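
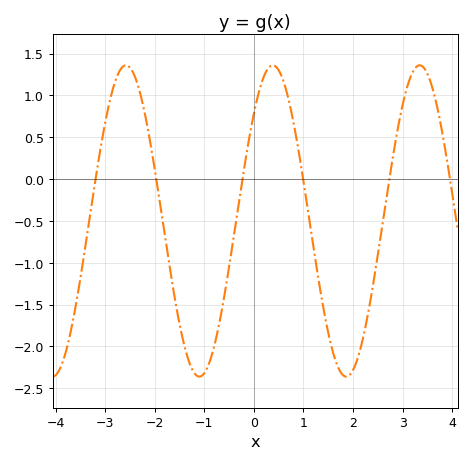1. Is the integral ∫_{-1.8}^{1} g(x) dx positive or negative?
negative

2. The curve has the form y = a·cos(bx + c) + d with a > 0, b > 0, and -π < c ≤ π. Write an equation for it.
y = 1.86cos(2.12x - 0.81) - 0.5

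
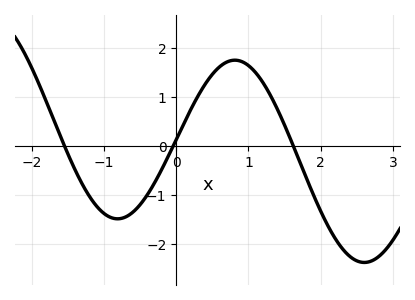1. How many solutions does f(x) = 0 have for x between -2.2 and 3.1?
3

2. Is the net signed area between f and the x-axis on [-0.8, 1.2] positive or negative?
positive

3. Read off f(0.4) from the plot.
1.25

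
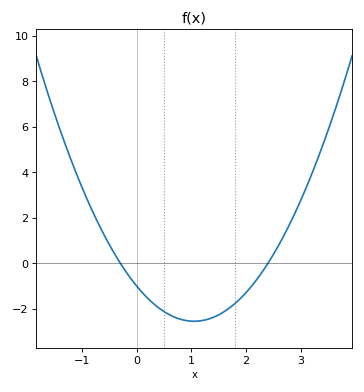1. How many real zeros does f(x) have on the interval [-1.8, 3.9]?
2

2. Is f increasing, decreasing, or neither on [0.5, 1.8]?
neither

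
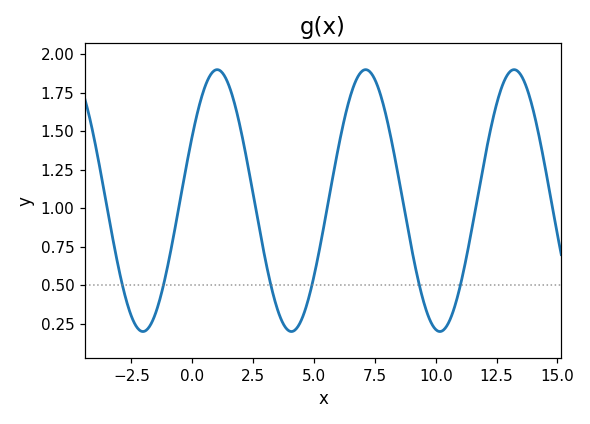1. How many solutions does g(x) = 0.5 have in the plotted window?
6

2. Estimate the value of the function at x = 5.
0.56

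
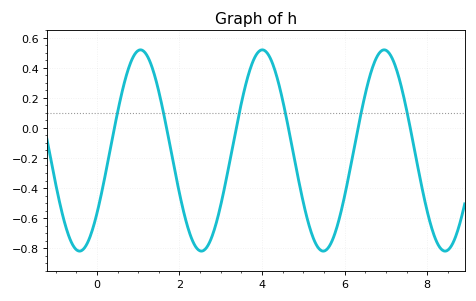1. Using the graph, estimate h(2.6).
-0.813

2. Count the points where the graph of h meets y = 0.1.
6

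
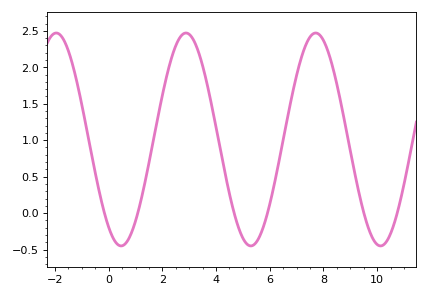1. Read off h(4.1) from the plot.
1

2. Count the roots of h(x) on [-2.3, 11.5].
6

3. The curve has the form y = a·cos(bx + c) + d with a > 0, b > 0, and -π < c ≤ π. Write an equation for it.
y = 1.46cos(1.3x + 2.5) + 1.01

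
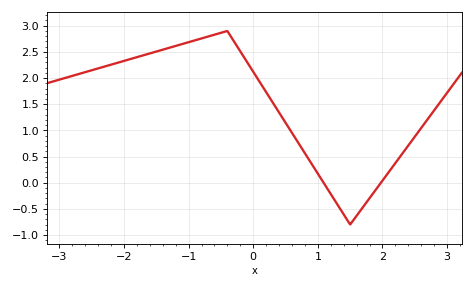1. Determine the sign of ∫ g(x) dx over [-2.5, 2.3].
positive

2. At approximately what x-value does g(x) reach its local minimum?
1.5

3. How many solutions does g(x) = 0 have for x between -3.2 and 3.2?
2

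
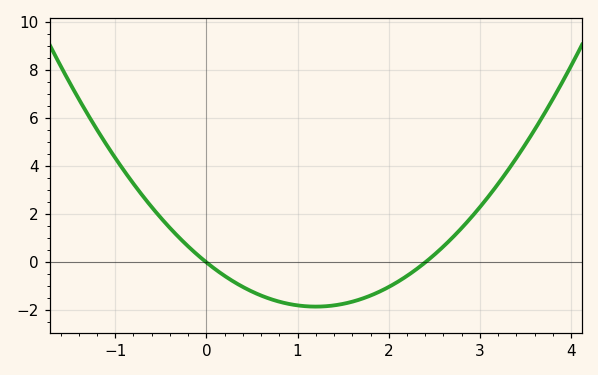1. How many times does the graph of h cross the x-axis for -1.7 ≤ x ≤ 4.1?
2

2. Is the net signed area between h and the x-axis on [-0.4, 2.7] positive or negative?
negative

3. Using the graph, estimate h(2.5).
0.32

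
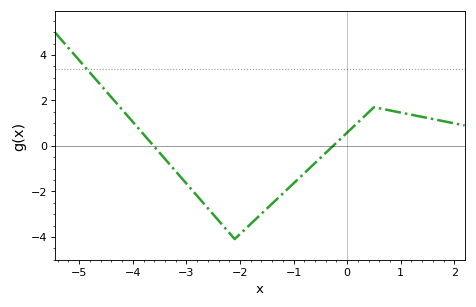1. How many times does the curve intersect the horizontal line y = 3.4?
1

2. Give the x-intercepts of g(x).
-3.61, -0.262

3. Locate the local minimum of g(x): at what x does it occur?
-2.1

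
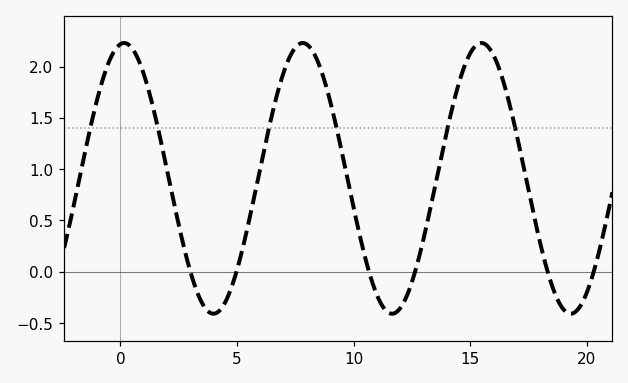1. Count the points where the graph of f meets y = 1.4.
6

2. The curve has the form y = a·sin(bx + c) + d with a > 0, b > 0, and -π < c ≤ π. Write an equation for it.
y = 1.32sin(0.82x + 1.4) + 0.91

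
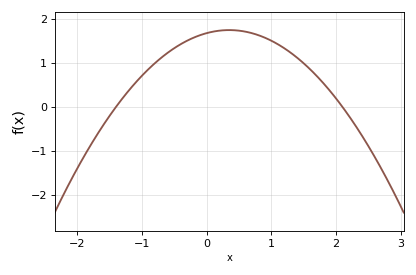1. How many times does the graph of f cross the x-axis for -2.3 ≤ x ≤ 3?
2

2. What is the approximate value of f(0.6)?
1.71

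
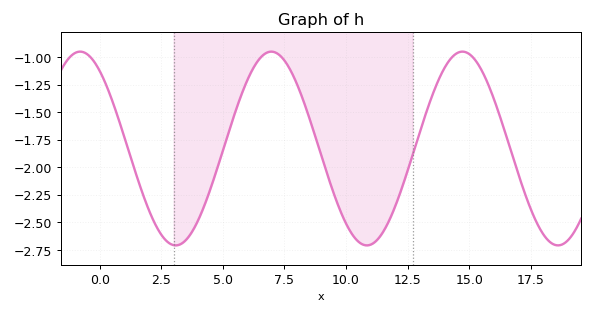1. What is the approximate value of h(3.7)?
-2.6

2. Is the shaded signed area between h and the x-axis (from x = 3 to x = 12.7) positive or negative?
negative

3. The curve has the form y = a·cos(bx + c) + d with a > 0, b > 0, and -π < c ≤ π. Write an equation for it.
y = 0.88cos(0.81x + 0.642) - 1.83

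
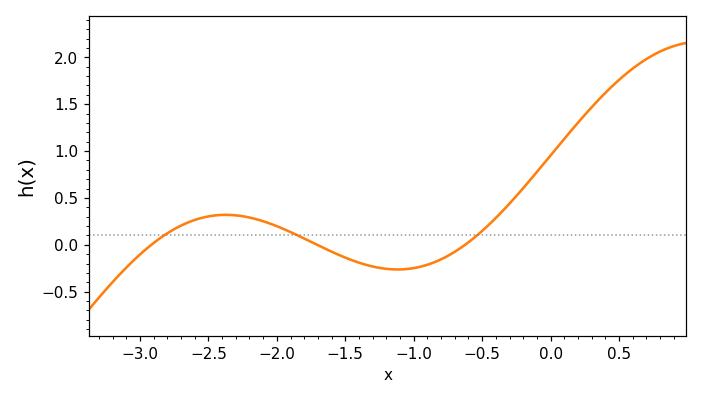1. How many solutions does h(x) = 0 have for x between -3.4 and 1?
3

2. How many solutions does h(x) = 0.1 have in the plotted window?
3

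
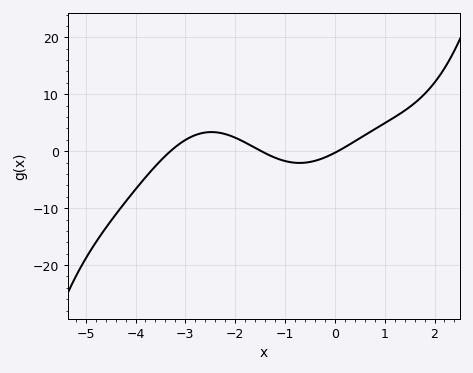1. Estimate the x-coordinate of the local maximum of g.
-2.4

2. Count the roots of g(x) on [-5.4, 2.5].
3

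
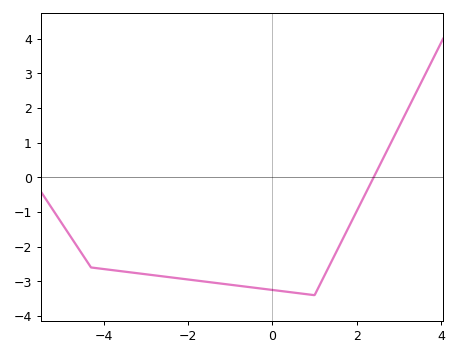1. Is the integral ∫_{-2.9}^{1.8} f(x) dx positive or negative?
negative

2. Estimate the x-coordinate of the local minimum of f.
0.997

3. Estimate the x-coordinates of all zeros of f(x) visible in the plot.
2.4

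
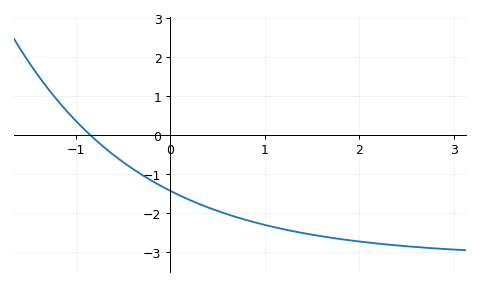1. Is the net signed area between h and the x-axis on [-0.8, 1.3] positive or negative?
negative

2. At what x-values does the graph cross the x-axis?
-0.8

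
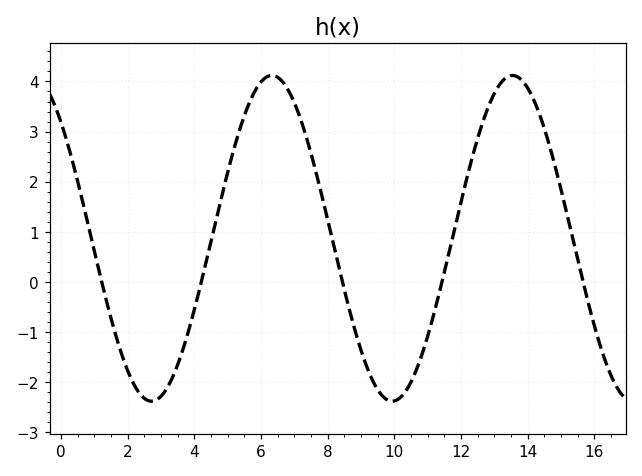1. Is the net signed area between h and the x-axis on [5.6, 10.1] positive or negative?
positive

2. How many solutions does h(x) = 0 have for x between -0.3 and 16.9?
5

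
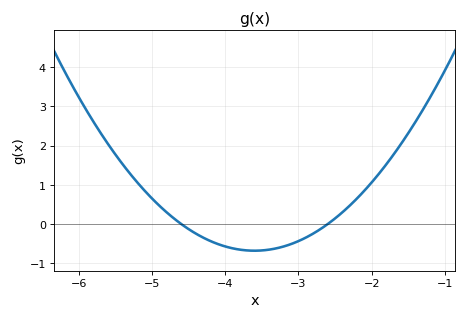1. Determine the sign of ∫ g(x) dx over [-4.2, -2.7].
negative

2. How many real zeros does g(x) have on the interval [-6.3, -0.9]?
2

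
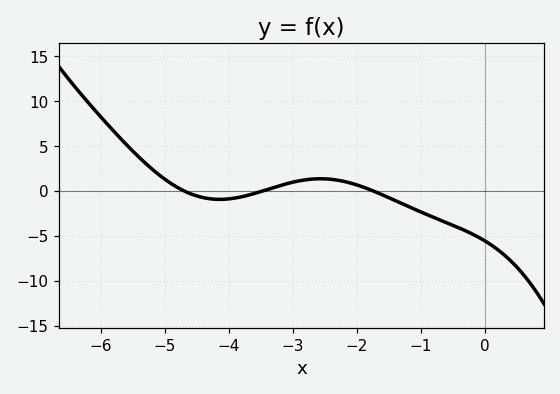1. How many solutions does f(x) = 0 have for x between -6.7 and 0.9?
3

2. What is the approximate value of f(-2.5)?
1.5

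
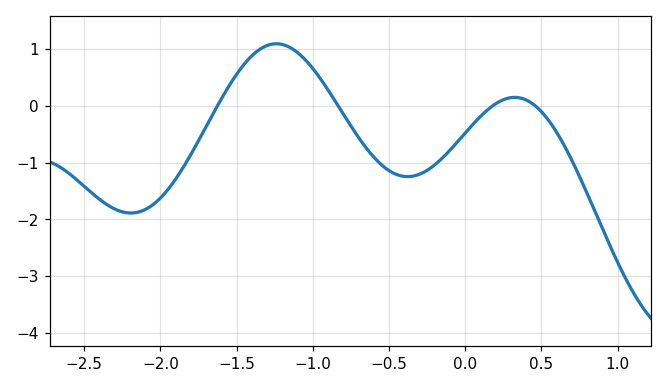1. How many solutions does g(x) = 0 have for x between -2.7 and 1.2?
4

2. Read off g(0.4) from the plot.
0.1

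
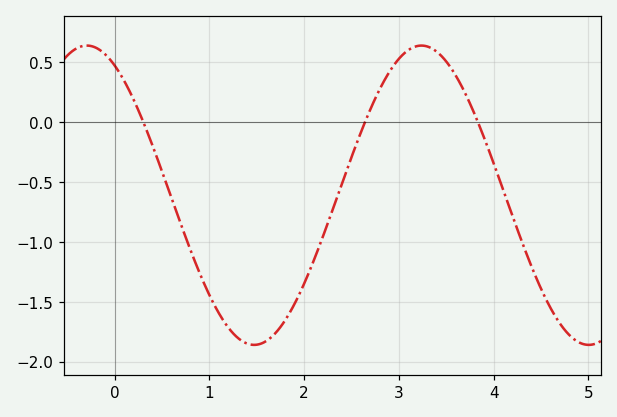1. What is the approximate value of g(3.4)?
0.589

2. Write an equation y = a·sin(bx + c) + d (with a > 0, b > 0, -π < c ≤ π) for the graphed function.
y = 1.25sin(1.78x + 2.09) - 0.61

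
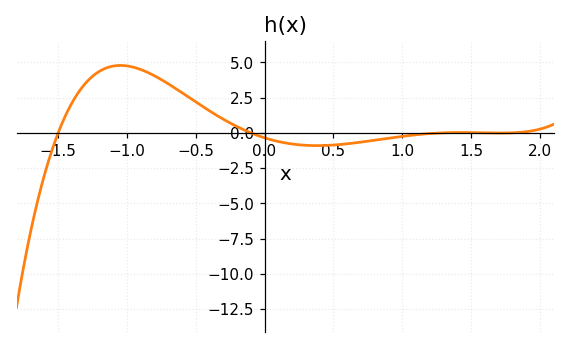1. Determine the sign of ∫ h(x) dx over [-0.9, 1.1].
positive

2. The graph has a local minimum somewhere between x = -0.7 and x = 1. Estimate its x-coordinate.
0.4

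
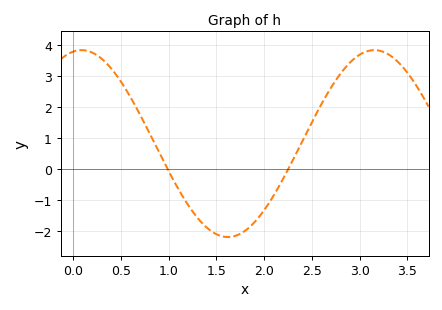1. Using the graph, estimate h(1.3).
-1.56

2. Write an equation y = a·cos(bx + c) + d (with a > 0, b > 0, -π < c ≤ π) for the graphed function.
y = 3.02cos(2.05x - 0.18) + 0.83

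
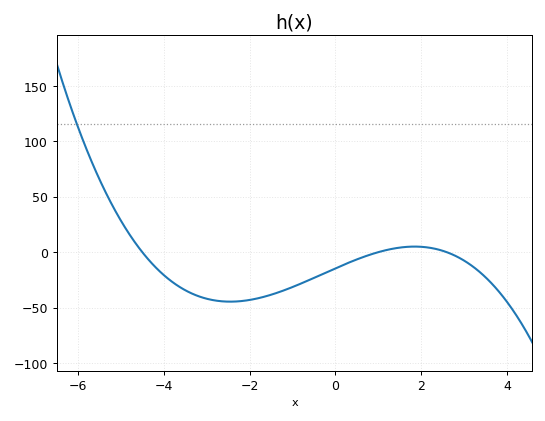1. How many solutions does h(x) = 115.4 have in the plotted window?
1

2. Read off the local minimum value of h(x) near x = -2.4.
-44.6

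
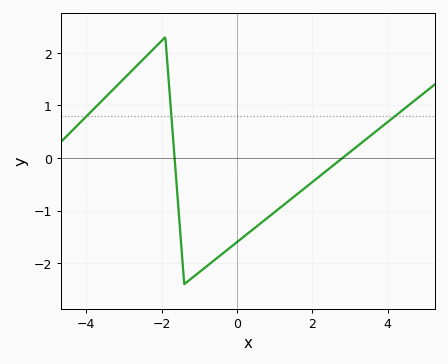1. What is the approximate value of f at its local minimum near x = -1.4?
-2.4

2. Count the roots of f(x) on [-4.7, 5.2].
2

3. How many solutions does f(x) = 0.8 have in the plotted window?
3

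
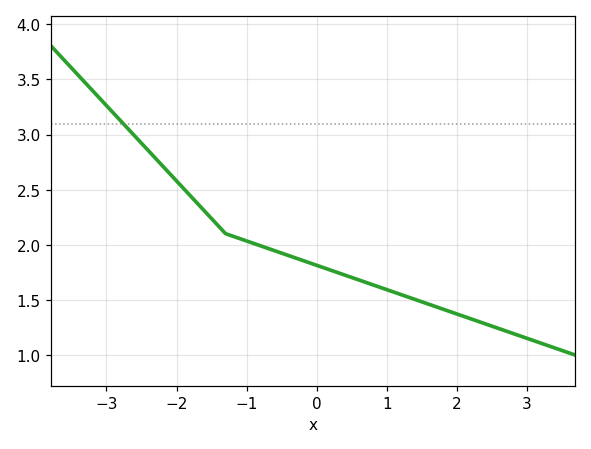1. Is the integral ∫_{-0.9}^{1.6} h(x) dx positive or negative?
positive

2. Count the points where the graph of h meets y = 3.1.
1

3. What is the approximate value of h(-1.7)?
2.35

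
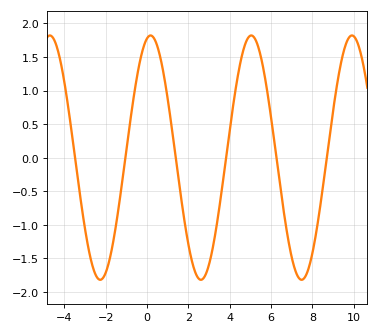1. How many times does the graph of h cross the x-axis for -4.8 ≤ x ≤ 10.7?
6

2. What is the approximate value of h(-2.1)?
-1.78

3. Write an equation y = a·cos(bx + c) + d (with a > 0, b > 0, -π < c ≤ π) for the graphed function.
y = 1.82cos(1.29x - 0.22) + 0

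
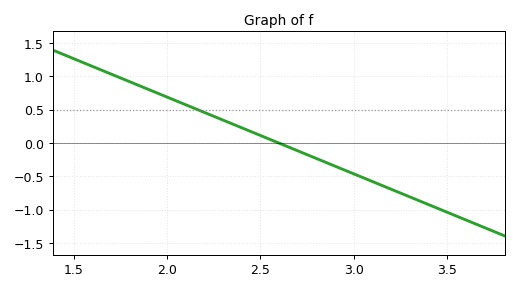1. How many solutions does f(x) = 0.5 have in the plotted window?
1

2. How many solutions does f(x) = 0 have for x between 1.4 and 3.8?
1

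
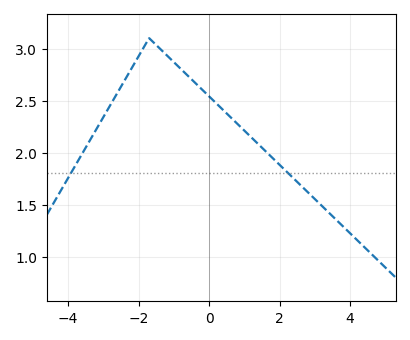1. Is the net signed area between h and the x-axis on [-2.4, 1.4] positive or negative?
positive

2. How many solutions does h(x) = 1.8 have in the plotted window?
2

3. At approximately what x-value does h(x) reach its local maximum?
-1.8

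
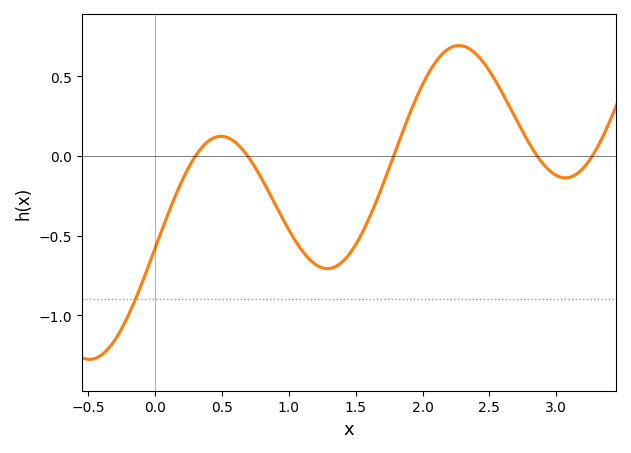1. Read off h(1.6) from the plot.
-0.4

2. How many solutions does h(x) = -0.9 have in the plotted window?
1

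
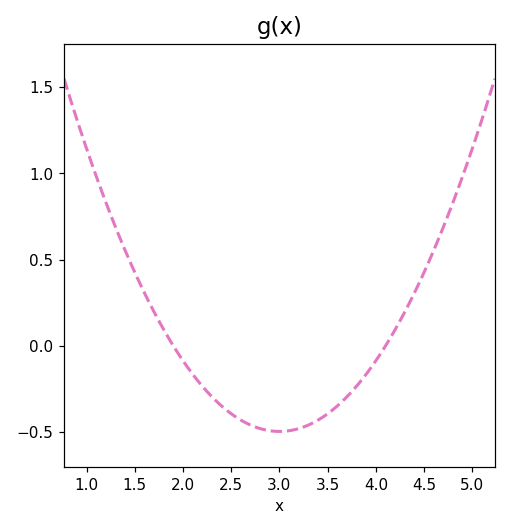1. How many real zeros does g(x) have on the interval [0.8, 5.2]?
2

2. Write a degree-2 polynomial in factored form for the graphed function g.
y = 0.41(x - 1.9)(x - 4.1)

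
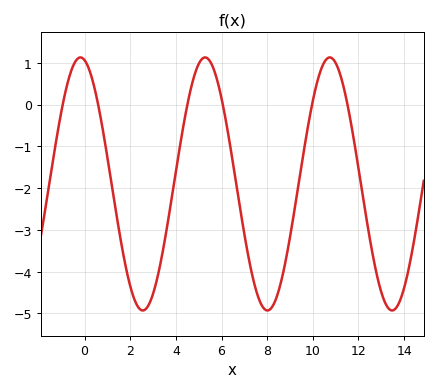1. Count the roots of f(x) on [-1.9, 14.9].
6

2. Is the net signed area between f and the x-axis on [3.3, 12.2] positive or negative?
negative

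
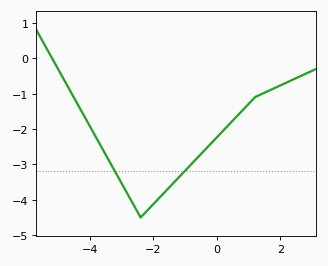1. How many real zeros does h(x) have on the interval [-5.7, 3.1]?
1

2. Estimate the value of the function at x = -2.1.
-4.2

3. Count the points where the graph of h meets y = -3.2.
2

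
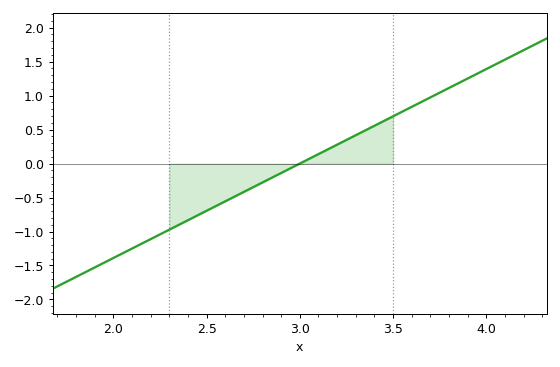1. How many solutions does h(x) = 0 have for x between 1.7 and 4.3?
1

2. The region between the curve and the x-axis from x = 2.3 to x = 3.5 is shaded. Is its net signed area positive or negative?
negative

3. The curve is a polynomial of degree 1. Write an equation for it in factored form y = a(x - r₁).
y = 1.39(x - 3)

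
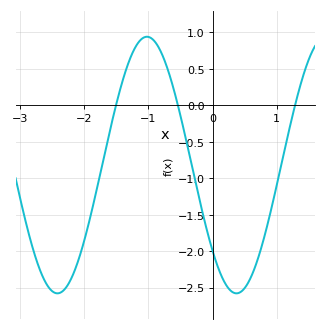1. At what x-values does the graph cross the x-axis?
-1.51, -0.54, 1.29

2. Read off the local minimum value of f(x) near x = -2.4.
-2.58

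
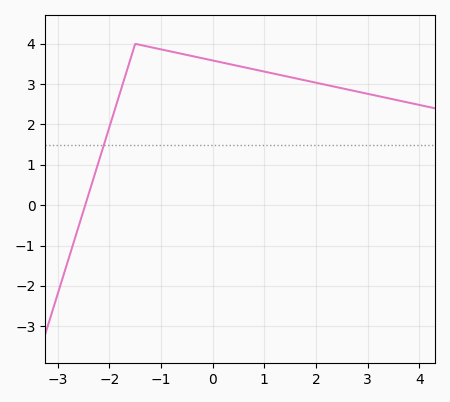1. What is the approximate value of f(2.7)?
2.8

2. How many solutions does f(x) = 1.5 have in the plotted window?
1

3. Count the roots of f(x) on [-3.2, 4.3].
1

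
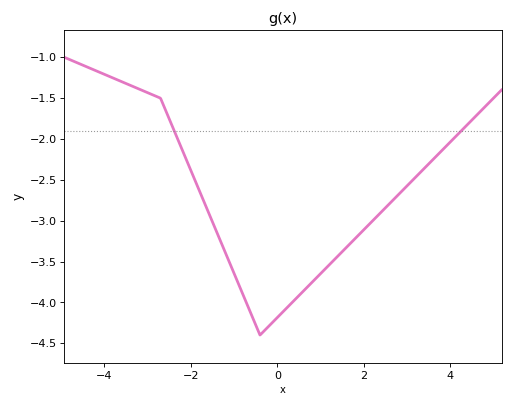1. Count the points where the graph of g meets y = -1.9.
2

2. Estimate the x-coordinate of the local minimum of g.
-0.4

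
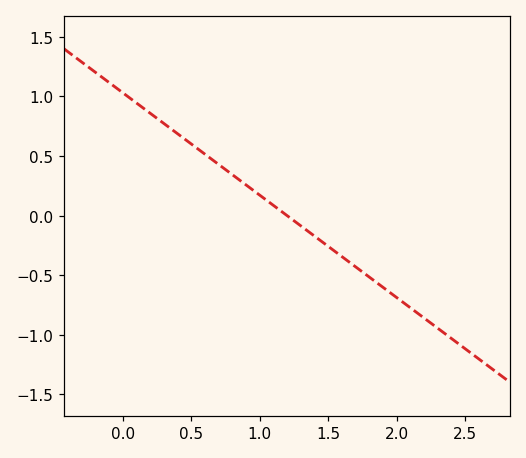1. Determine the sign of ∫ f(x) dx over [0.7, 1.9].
negative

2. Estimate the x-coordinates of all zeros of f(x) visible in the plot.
1.2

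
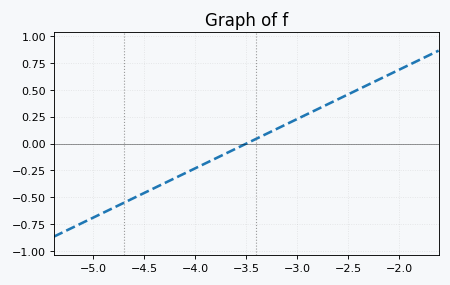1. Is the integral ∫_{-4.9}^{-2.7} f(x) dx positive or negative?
negative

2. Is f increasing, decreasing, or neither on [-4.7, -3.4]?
increasing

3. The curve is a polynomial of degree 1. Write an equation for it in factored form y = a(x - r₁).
y = 0.46(x + 3.5)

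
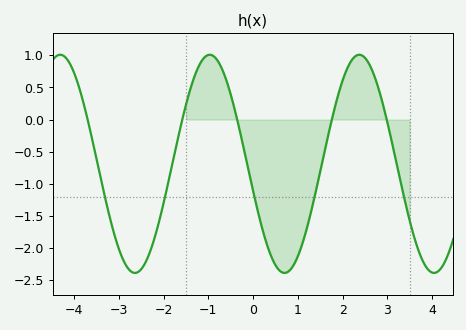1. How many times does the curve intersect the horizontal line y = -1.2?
5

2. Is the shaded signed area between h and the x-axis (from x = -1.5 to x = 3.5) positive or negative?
negative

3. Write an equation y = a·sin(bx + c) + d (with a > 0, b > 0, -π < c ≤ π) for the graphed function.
y = 1.7sin(1.9x - 2.9) - 0.69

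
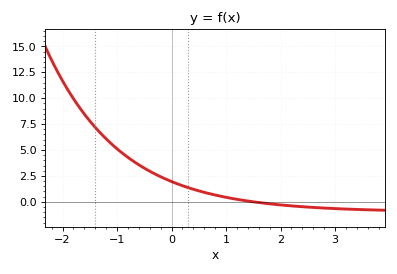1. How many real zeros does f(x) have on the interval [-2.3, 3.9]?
1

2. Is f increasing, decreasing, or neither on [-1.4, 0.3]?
decreasing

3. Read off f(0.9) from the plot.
0.544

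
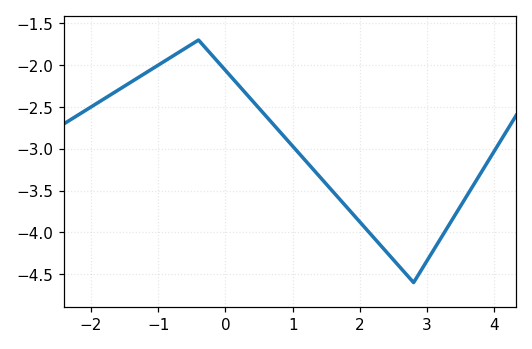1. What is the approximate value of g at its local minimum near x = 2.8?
-4.6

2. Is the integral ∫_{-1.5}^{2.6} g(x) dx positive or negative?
negative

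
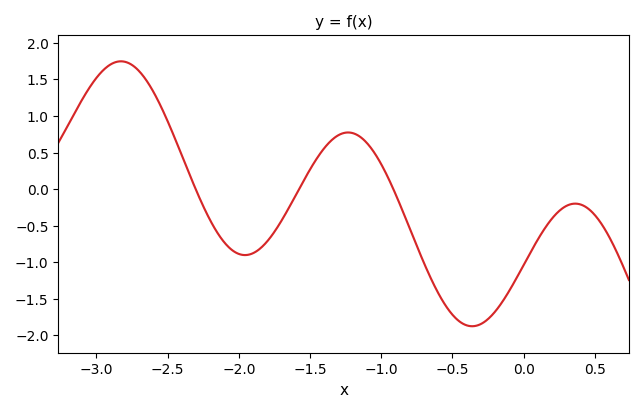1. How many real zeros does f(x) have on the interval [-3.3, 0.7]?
3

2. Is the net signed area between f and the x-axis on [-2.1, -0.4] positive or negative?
negative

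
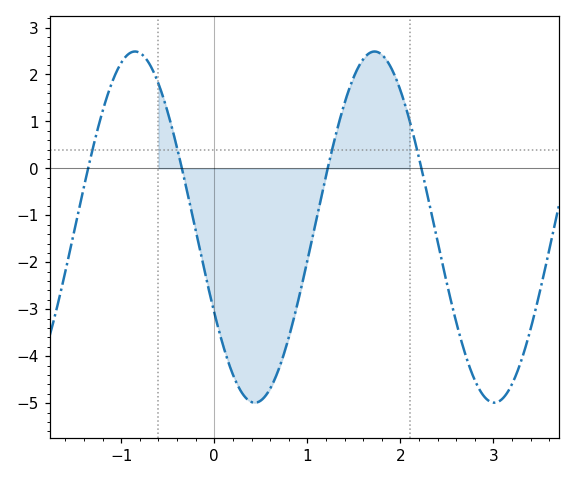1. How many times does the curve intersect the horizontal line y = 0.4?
4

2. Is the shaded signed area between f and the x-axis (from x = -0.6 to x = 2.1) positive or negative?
negative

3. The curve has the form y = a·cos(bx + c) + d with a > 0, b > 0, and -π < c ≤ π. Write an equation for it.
y = 3.74cos(2.44x + 2.08) - 1.25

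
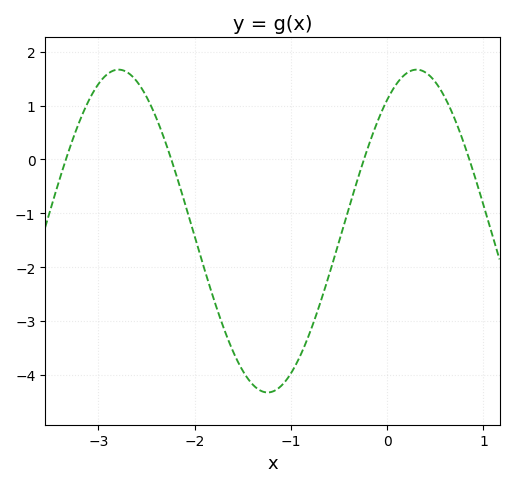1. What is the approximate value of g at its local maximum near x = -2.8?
1.7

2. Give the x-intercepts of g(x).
-3.3, -2.2, -0.2, 0.9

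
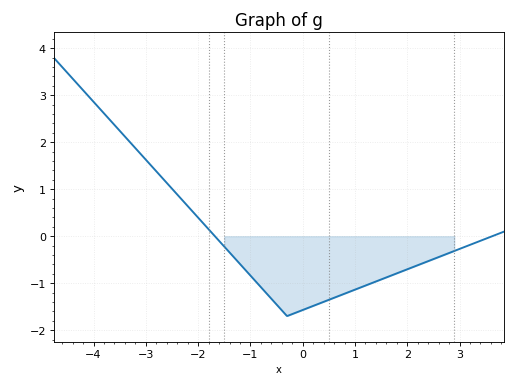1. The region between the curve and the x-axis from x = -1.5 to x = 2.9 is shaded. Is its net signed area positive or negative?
negative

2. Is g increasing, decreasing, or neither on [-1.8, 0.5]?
neither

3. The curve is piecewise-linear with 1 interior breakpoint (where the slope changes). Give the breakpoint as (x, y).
(-0.3, -1.7)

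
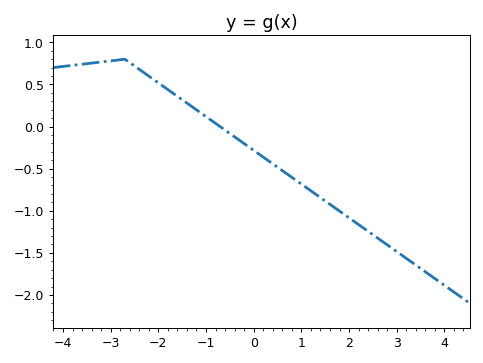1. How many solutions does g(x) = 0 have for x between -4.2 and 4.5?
1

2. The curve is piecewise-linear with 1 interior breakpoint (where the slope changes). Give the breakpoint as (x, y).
(-2.7, 0.8)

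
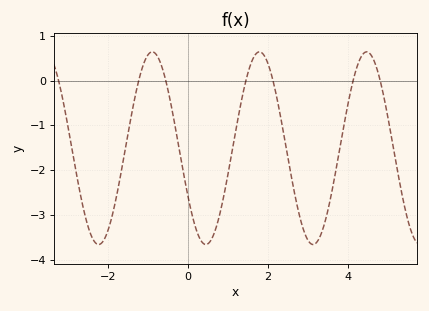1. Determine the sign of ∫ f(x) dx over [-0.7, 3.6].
negative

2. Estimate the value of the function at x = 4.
-0.488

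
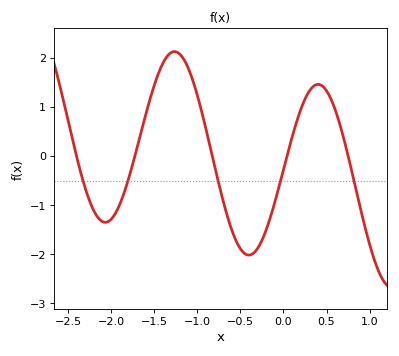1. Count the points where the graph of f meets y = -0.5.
5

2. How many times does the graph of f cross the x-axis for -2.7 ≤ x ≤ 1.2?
5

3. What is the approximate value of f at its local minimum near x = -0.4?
-2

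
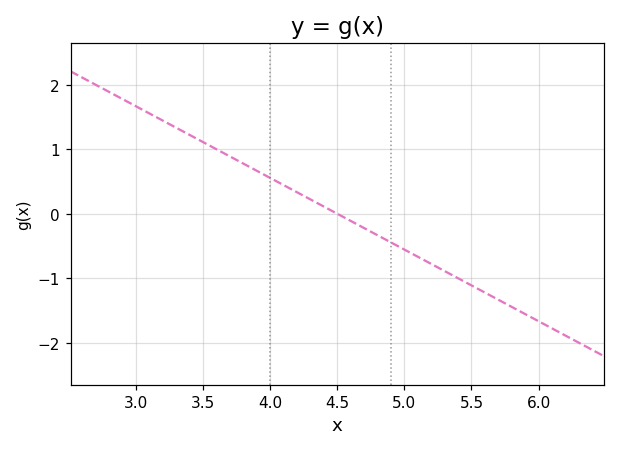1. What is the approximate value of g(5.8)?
-1.4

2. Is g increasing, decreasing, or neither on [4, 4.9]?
decreasing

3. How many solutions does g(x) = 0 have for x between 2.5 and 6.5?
1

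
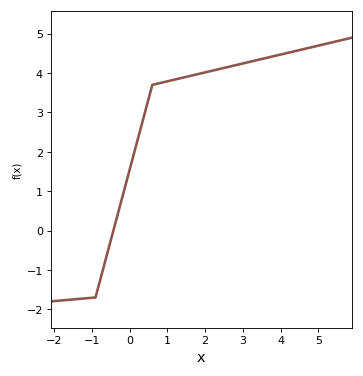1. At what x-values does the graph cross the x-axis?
-0.4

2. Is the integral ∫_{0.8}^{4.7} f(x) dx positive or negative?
positive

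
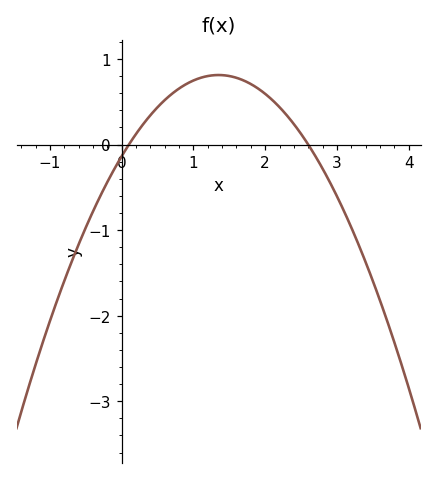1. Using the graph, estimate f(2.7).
-0.1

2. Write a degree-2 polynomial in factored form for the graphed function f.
y = -0.52(x - 0.1)(x - 2.6)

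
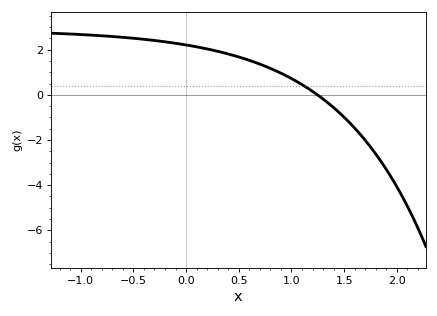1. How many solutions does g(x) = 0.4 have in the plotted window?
1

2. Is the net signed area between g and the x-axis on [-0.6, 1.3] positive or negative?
positive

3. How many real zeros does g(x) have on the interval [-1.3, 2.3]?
1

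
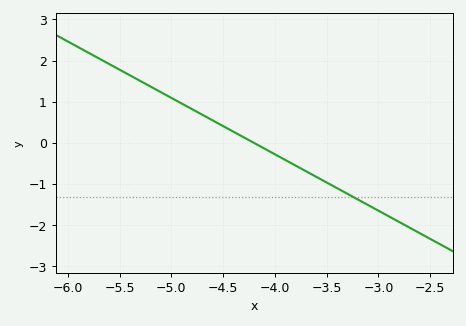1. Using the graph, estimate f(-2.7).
-2.1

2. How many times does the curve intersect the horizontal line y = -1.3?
1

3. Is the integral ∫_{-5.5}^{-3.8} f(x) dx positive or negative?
positive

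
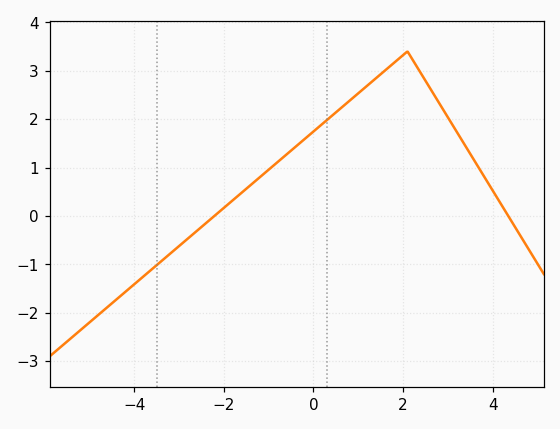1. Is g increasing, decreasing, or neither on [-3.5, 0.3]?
increasing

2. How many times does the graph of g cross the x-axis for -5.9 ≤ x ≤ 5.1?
2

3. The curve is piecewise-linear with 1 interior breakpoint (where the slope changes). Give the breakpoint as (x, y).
(2.1, 3.4)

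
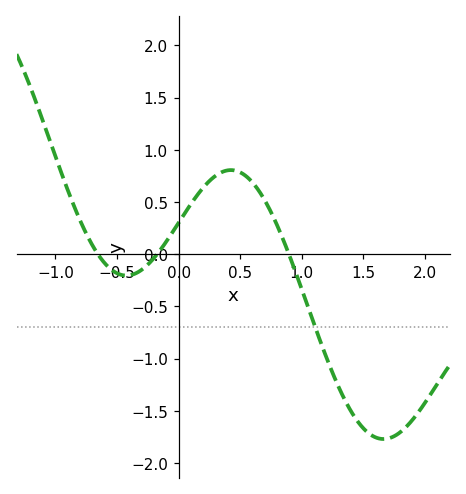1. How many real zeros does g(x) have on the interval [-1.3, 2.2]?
3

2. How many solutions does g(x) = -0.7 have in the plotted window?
1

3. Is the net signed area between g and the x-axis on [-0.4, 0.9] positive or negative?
positive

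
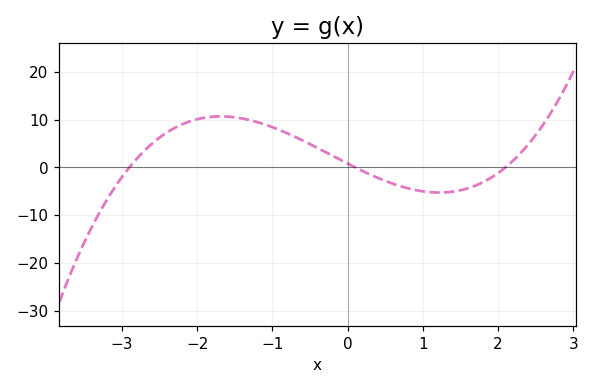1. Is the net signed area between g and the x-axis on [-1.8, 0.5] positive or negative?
positive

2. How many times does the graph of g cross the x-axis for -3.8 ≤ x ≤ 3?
3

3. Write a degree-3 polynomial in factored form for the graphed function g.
y = 1.3(x + 2.9)(x - 0.1)(x - 2.1)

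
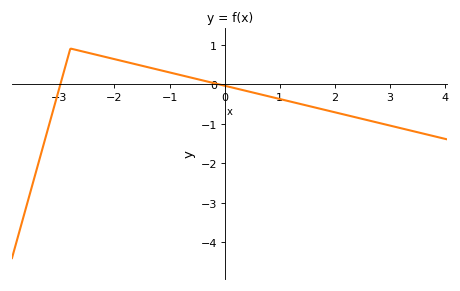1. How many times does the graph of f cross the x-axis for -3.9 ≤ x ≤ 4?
2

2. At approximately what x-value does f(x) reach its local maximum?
-2.8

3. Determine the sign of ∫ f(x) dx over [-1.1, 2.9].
negative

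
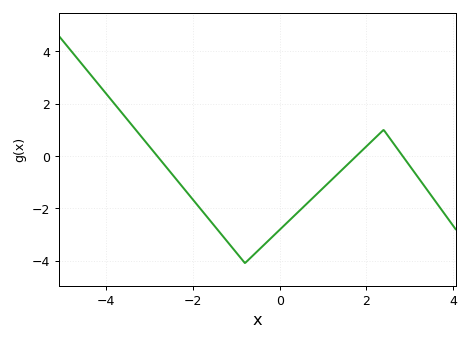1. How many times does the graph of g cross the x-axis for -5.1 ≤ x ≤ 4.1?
3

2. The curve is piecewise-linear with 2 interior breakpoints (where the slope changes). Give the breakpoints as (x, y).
(-0.8, -4.1); (2.4, 1)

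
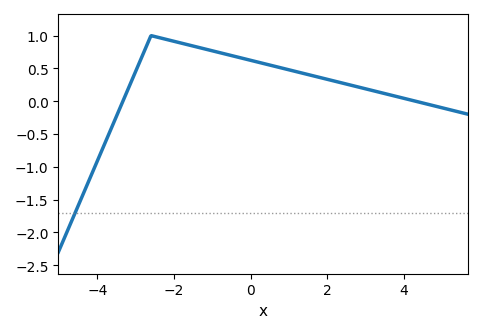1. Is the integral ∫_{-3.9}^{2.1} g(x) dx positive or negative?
positive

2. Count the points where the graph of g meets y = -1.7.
1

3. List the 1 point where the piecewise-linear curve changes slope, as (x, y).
(-2.6, 1)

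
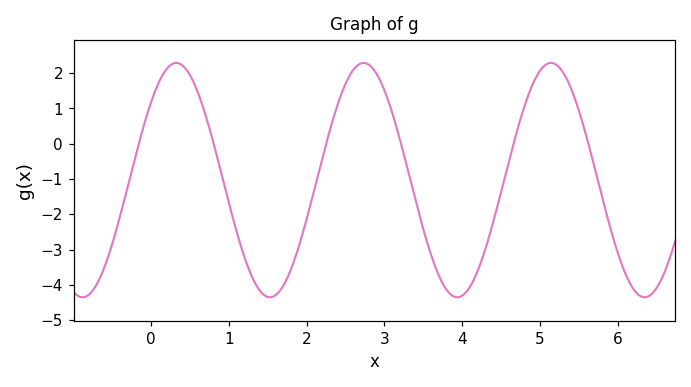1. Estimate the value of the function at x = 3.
1.52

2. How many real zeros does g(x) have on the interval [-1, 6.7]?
6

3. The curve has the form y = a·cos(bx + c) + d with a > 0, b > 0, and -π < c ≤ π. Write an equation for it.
y = 3.32cos(2.61x - 0.852) - 1.03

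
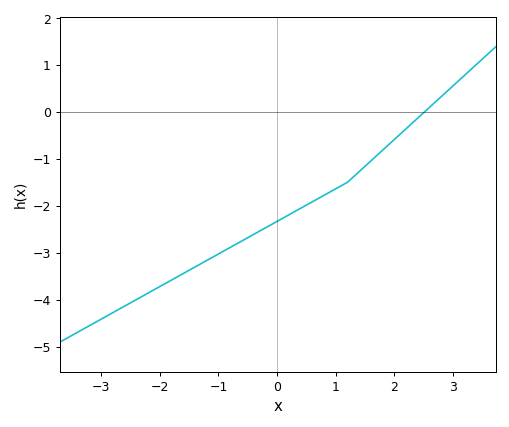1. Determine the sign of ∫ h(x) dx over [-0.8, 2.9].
negative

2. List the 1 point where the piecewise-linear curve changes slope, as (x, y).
(1.2, -1.5)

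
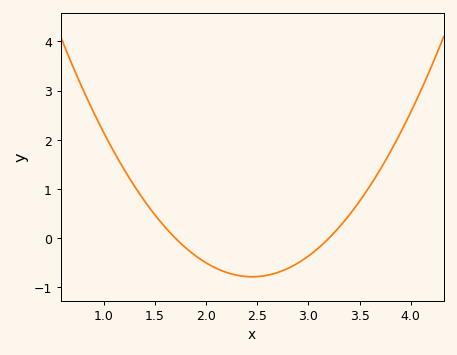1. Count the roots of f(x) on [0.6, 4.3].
2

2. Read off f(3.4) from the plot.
0.473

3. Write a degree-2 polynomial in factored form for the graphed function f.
y = 1.39(x - 1.7)(x - 3.2)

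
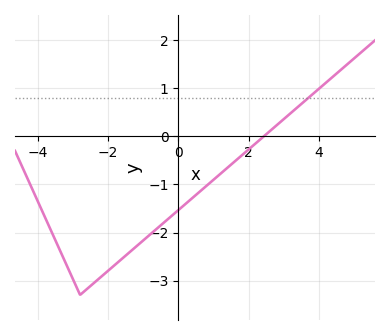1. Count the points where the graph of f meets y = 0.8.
1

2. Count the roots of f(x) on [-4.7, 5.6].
1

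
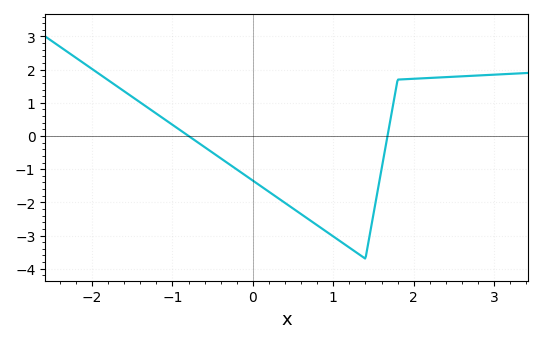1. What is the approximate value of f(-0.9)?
0.17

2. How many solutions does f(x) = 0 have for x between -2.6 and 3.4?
2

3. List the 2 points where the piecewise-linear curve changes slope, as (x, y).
(1.4, -3.7); (1.8, 1.7)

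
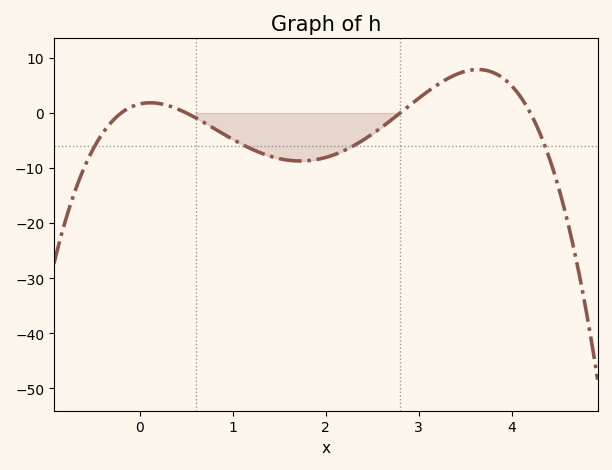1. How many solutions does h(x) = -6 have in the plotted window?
4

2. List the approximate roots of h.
-0.2, 0.5, 2.8, 4.2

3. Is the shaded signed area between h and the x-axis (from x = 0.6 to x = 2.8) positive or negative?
negative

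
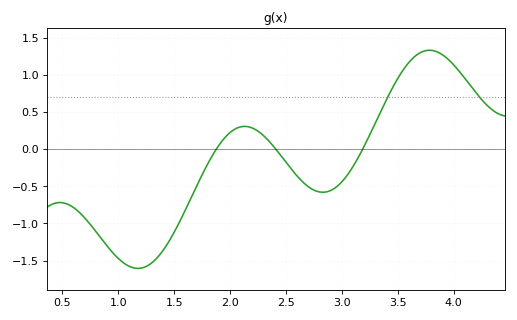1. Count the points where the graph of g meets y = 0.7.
2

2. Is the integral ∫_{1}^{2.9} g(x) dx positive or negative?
negative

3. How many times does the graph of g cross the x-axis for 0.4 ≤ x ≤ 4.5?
3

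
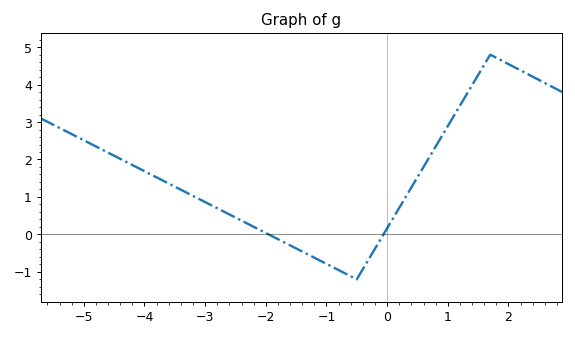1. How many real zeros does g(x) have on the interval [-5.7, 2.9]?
2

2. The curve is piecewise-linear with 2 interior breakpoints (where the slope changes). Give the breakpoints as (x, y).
(-0.5, -1.2); (1.7, 4.8)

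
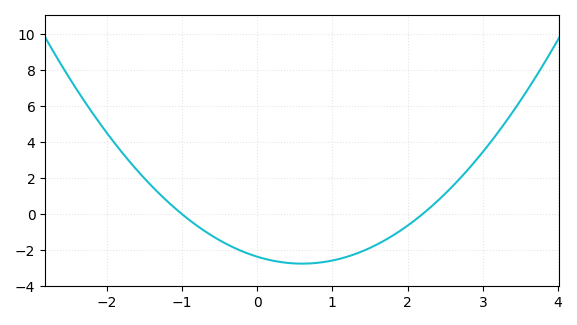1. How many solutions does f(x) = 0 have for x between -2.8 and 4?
2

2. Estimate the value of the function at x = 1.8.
-1.21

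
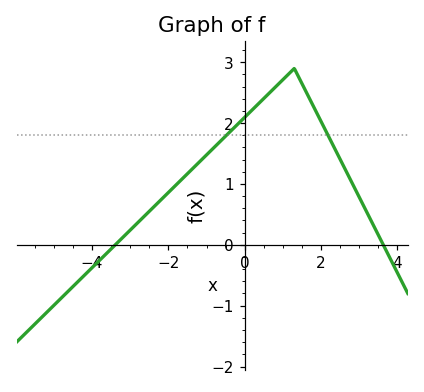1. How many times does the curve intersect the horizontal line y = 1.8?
2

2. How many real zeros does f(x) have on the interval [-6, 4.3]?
2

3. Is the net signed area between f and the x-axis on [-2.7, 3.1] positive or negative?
positive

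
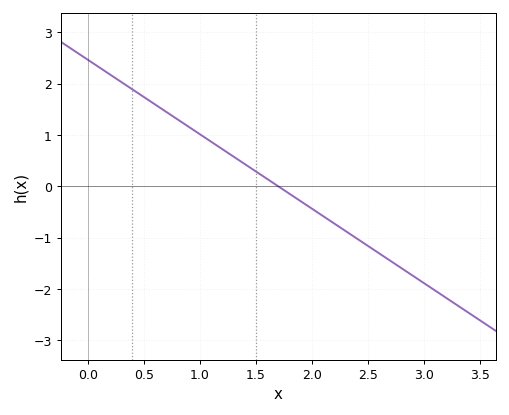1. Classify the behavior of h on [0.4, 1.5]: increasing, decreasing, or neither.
decreasing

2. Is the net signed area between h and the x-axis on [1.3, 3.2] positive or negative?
negative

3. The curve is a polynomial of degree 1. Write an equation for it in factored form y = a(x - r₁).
y = -1.45(x - 1.7)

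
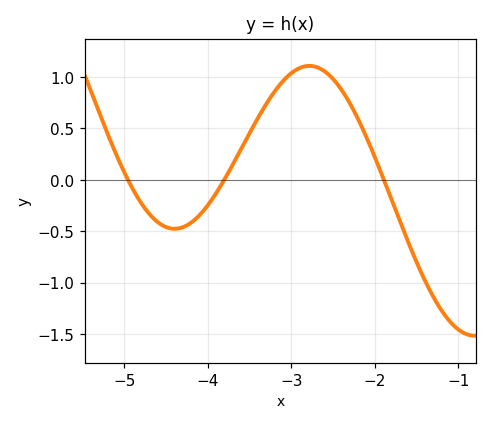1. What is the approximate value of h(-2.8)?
1.1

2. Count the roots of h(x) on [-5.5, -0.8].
3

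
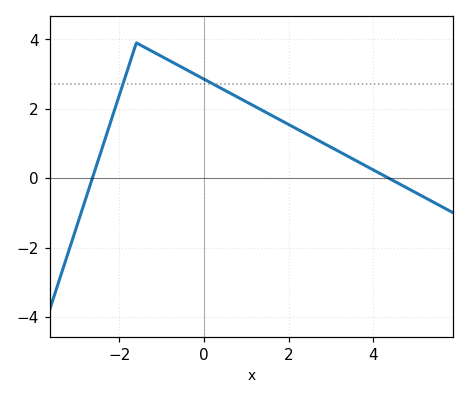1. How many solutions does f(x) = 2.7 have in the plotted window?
2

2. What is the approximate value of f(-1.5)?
3.8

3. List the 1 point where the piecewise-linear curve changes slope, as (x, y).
(-1.6, 3.9)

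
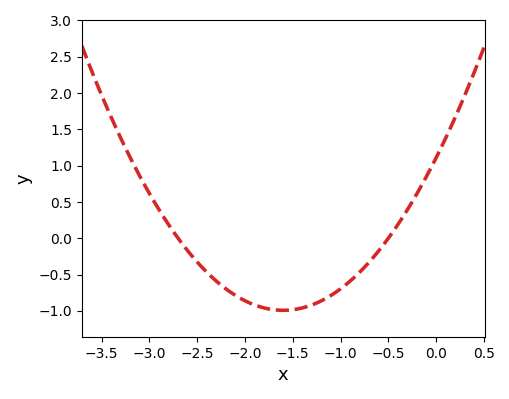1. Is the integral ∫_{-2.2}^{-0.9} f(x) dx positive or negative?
negative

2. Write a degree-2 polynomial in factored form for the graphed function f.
y = 0.82(x + 2.7)(x + 0.5)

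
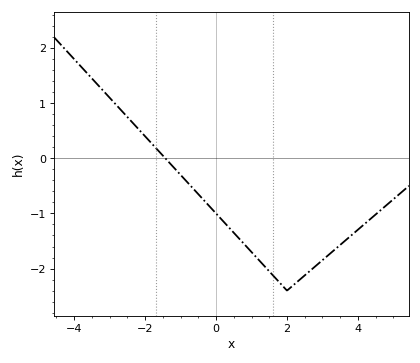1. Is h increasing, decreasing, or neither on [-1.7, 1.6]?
decreasing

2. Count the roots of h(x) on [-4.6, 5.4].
1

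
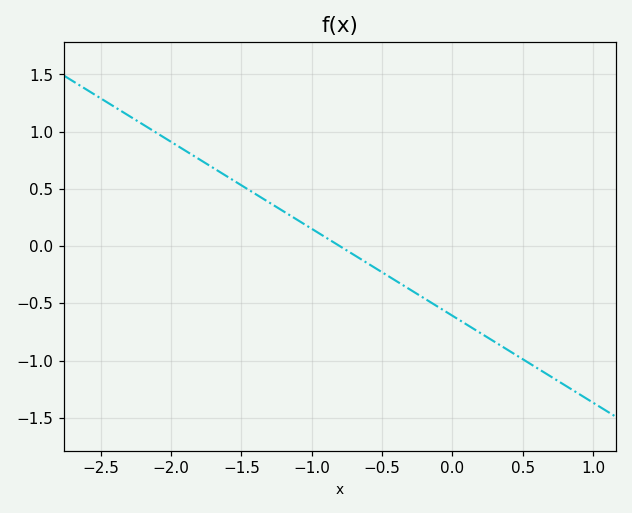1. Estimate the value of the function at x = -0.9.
0.1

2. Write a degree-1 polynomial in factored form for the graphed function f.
y = -0.76(x + 0.8)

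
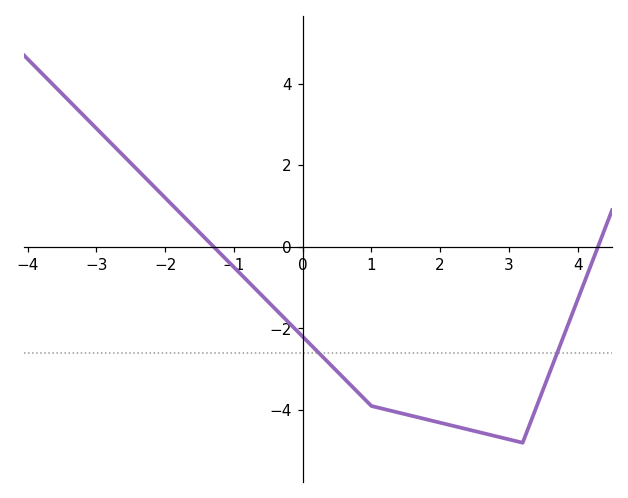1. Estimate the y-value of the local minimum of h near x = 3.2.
-4.8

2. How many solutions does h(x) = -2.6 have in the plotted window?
2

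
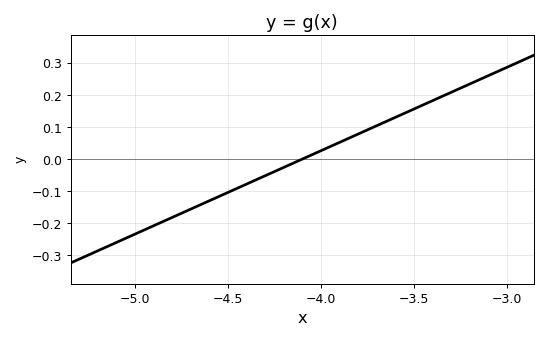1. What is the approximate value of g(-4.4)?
-0.078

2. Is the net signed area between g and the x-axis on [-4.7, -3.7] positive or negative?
negative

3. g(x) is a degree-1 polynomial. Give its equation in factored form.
y = 0.26(x + 4.1)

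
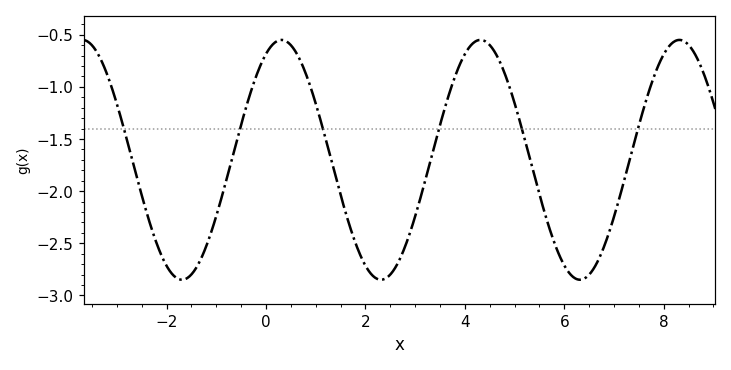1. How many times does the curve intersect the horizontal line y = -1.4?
6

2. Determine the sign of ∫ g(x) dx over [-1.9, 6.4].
negative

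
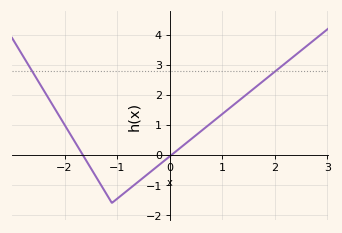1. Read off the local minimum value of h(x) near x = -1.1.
-1.6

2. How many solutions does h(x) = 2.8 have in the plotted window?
2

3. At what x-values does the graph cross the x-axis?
-1.65, 0.034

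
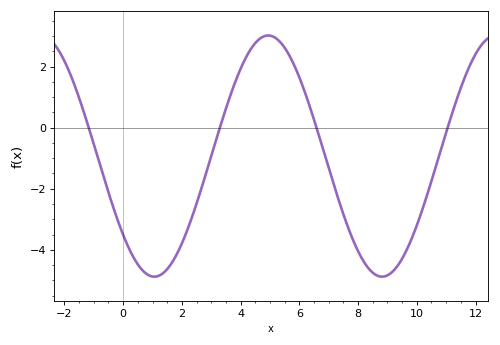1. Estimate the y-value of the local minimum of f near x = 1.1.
-4.8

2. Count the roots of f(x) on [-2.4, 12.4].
4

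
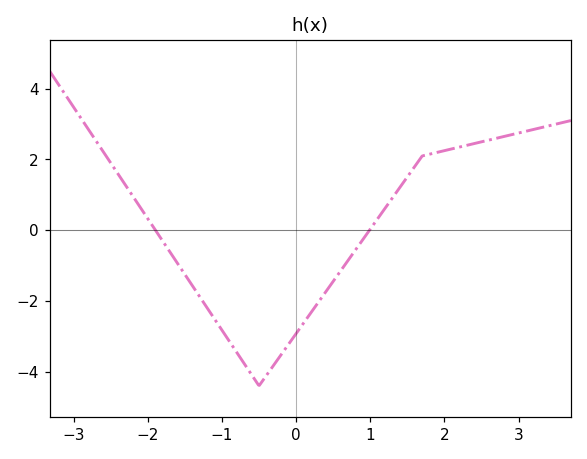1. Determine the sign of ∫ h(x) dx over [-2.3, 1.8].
negative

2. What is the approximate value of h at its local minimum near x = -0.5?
-4.4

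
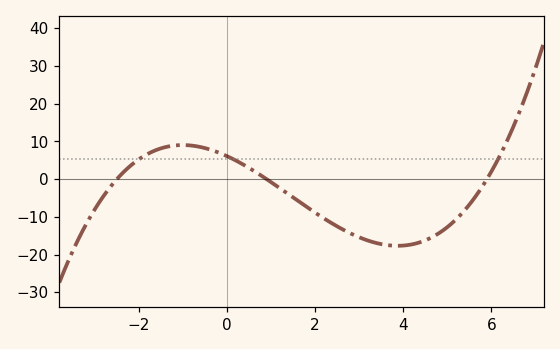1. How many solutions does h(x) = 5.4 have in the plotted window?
3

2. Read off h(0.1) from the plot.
6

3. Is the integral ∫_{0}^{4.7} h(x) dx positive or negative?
negative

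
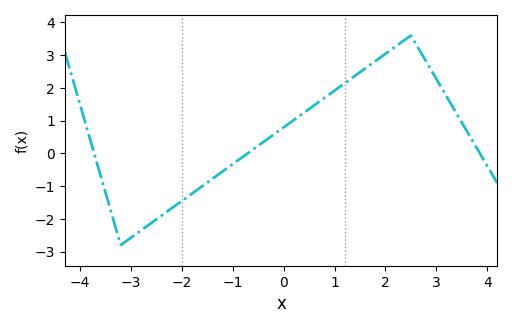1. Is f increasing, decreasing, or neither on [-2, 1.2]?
increasing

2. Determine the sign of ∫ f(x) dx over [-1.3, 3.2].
positive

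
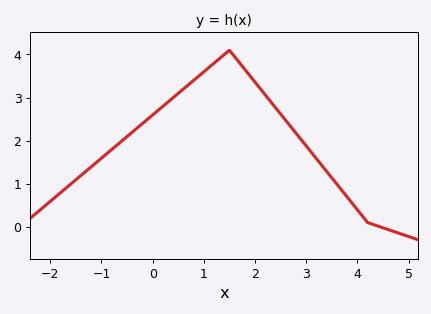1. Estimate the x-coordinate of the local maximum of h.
1.6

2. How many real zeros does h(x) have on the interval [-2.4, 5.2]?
1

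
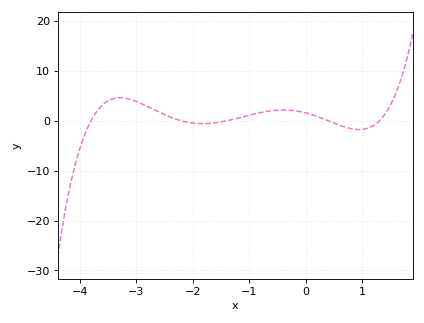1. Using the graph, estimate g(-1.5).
0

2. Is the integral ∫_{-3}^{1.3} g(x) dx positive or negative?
positive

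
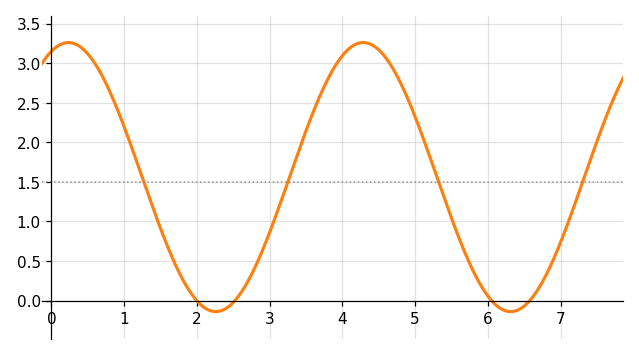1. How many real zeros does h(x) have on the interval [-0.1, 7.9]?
4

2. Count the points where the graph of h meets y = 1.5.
4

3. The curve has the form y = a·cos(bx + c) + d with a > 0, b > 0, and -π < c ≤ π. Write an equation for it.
y = 1.7cos(1.55x - 0.362) + 1.56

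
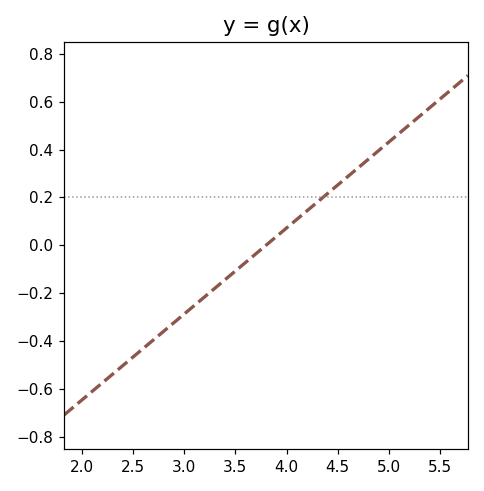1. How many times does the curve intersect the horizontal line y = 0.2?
1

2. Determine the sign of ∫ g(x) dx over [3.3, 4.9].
positive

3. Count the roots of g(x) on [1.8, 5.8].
1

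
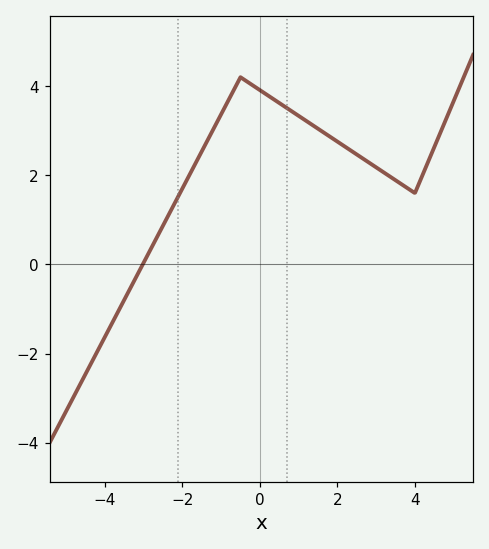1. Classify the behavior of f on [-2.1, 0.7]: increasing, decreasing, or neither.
neither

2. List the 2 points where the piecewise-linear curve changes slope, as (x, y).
(-0.5, 4.2); (4, 1.6)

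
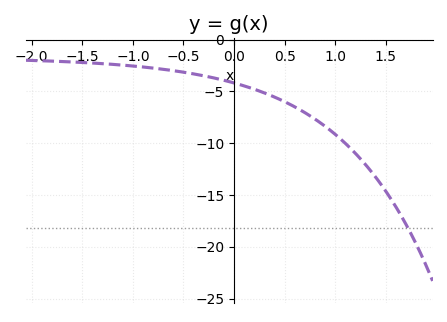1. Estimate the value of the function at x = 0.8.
-7.5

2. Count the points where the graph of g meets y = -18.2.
1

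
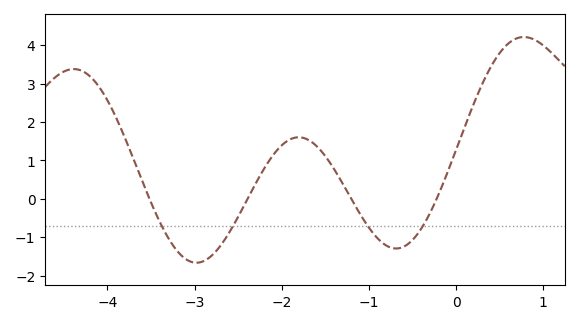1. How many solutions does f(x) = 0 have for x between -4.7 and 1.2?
4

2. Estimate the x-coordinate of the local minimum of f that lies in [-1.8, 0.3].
-0.687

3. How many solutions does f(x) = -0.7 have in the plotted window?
4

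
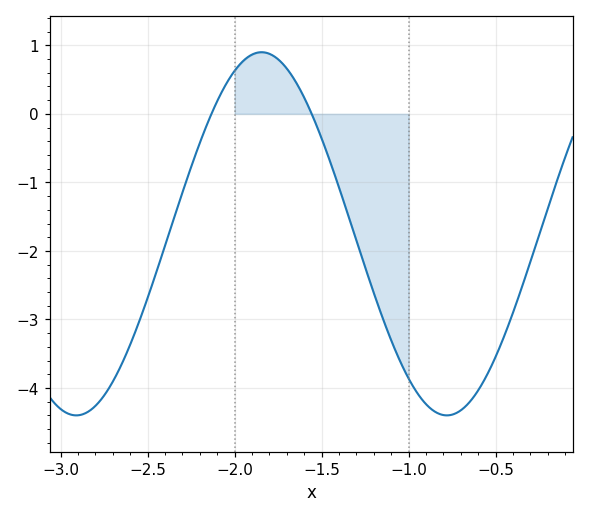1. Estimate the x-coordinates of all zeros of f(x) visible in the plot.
-2.15, -1.55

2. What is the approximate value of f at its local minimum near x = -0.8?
-4.4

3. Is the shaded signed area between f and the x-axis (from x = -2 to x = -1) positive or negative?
negative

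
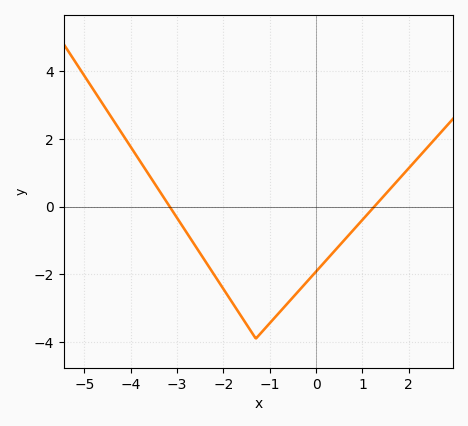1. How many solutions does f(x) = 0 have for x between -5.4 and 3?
2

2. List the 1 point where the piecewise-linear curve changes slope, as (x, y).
(-1.3, -3.9)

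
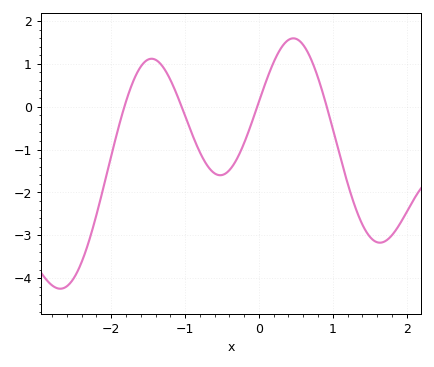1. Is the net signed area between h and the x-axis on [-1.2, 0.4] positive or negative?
negative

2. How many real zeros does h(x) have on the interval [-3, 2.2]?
4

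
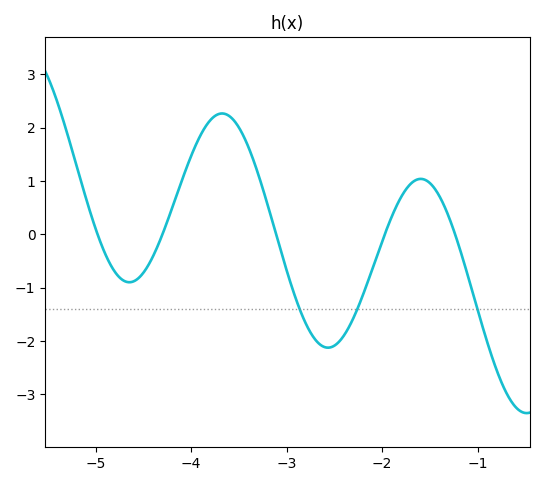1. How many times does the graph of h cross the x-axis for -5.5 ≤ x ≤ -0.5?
5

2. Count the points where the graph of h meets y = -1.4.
3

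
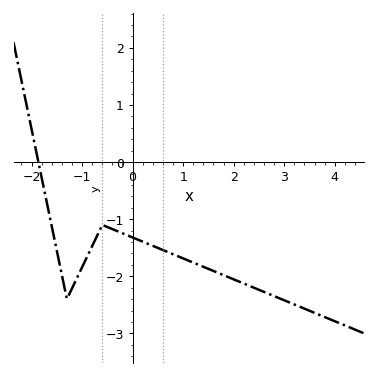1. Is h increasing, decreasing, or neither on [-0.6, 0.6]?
decreasing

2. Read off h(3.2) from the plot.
-2.49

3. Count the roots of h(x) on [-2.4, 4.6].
1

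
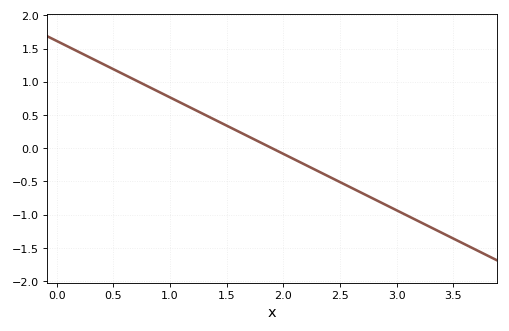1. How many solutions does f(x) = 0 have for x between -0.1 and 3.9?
1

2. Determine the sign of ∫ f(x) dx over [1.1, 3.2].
negative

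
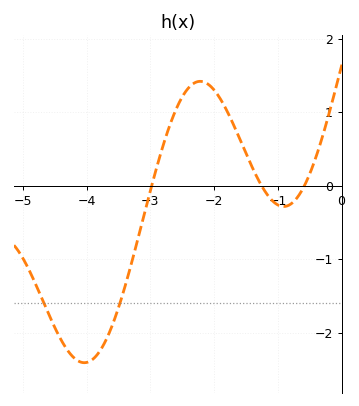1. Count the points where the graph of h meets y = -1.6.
2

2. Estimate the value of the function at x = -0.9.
-0.282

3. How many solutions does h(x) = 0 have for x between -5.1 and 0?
3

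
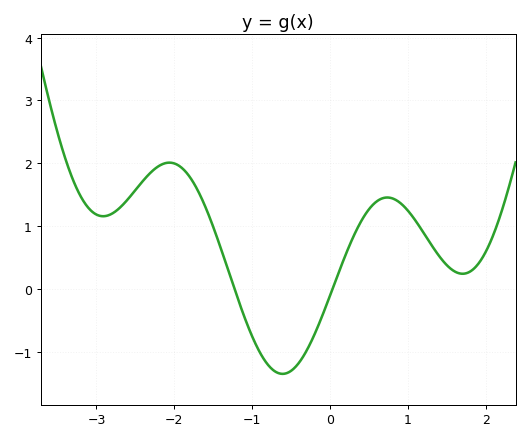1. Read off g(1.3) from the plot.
0.7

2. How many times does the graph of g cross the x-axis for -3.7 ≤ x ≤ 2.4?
2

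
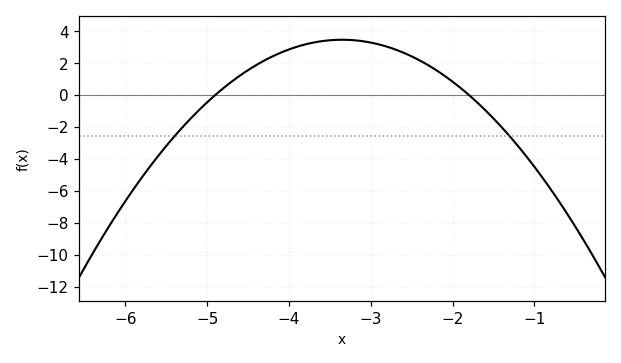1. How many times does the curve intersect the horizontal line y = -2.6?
2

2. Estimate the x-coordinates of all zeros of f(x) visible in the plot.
-4.9, -1.8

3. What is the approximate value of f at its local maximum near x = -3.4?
3.4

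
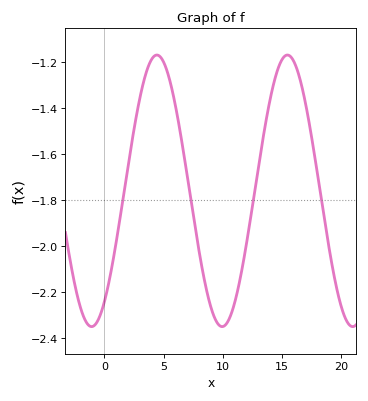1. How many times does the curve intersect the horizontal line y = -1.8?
4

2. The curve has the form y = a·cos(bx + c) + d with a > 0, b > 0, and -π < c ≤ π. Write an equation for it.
y = 0.59cos(0.57x - 2.52) - 1.76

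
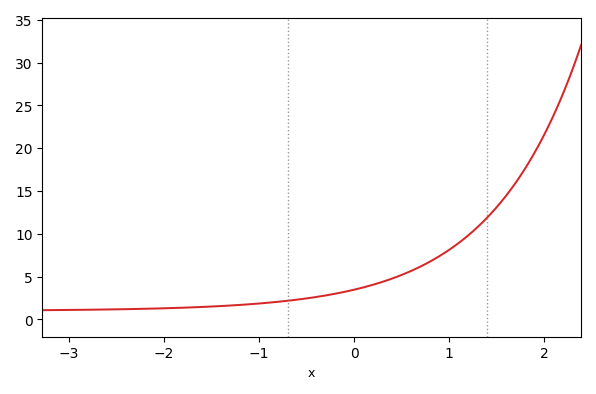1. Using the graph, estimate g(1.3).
10.8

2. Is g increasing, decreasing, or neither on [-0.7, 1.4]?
increasing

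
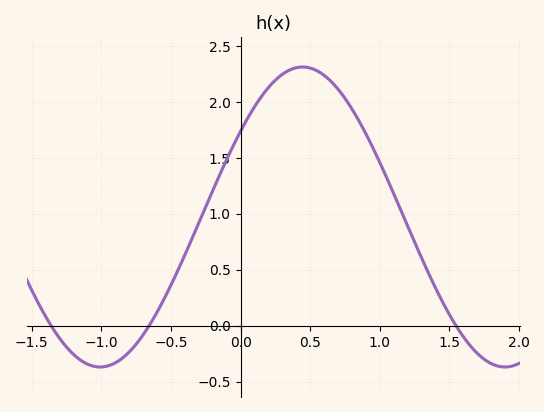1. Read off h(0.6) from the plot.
2.24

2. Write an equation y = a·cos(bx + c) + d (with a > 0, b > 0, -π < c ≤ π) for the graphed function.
y = 1.34cos(2.16x - 0.962) + 0.97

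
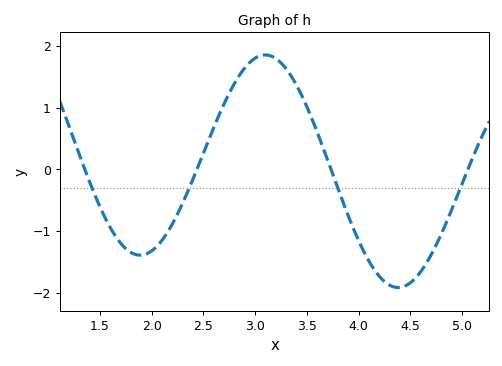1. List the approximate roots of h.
1.4, 2.4, 3.7, 5.1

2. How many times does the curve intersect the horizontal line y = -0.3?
4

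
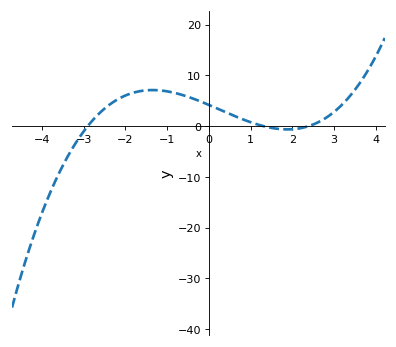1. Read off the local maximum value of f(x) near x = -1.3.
7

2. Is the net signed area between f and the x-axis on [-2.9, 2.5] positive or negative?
positive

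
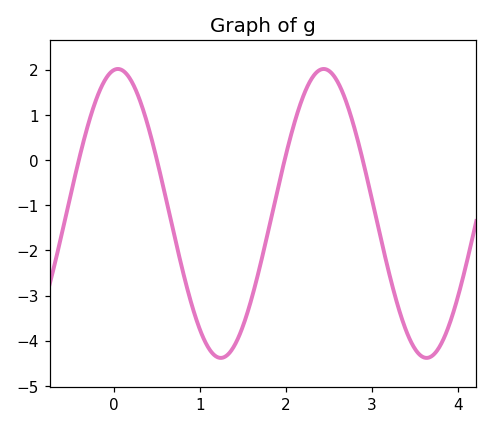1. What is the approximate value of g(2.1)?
0.8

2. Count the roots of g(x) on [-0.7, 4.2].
4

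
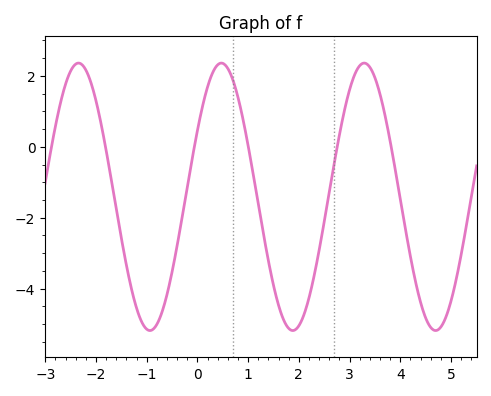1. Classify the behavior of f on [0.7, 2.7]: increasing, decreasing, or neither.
neither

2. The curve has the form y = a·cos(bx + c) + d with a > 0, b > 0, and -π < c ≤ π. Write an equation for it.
y = 3.77cos(2.2x - 1.1) - 1.41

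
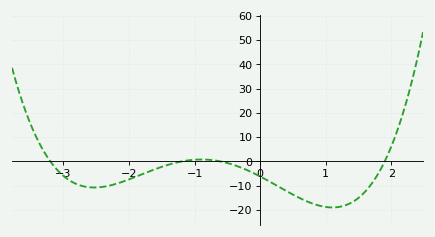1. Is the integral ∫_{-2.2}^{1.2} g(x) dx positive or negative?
negative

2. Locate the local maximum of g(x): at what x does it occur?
-0.9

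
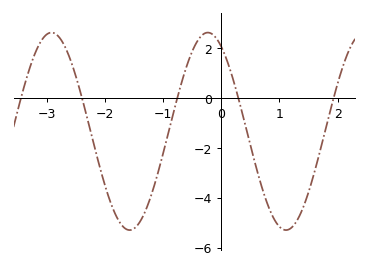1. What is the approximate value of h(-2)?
-3.4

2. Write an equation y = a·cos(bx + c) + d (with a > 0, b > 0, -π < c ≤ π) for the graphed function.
y = 3.97cos(2.3x + 0.54) - 1.33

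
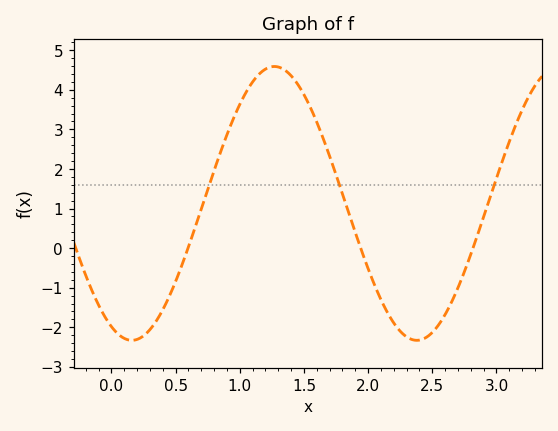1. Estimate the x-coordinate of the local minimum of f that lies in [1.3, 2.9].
2.4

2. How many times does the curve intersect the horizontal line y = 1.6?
3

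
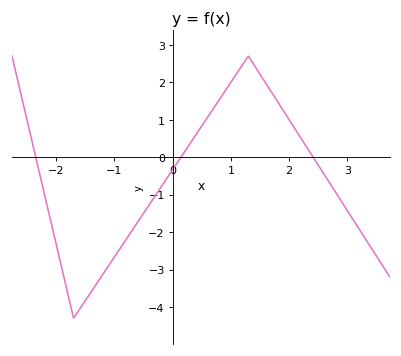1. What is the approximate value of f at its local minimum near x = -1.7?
-4.3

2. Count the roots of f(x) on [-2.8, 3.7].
3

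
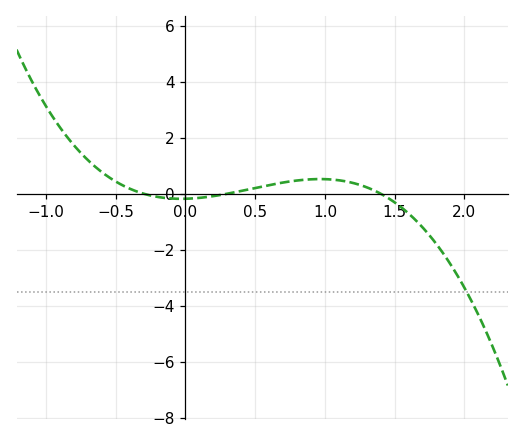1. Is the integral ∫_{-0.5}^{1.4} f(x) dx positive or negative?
positive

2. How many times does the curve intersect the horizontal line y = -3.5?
1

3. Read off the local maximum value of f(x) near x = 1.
0.6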